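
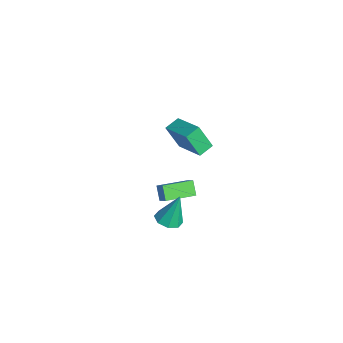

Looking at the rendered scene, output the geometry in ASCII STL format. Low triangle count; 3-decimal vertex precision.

solid 
facet normal -0.664 -0.011 0.748
outer loop
vertex -1.838 -3.238 -2.413
vertex -2.175 -1.378 -2.686
vertex -2.463 -3.433 -2.971
endloop
endfacet
facet normal 0.176 -0.974 0.143
outer loop
vertex -1.785 -3.422 -3.734
vertex -1.838 -3.238 -2.413
vertex -2.463 -3.433 -2.971
endloop
endfacet
facet normal -0.665 -0.010 0.747
outer loop
vertex -2.463 -3.433 -2.971
vertex -2.175 -1.378 -2.686
vertex -2.8 -1.573 -3.245
endloop
endfacet
facet normal -0.726 -0.227 -0.649
outer loop
vertex -2.8 -1.573 -3.245
vertex -1.785 -3.422 -3.734
vertex -2.463 -3.433 -2.971
endloop
endfacet
facet normal 0.726 0.227 0.649
outer loop
vertex -1.838 -3.238 -2.413
vertex -1.497 -1.367 -3.449
vertex -2.175 -1.378 -2.686
endloop
endfacet
facet normal 0.176 -0.974 0.143
outer loop
vertex -1.16 -3.227 -3.175
vertex -1.838 -3.238 -2.413
vertex -1.785 -3.422 -3.734
endloop
endfacet
facet normal 0.726 0.227 0.649
outer loop
vertex -1.16 -3.227 -3.175
vertex -1.497 -1.367 -3.449
vertex -1.838 -3.238 -2.413
endloop
endfacet
facet normal -0.176 0.974 -0.143
outer loop
vertex -2.175 -1.378 -2.686
vertex -1.497 -1.367 -3.449
vertex -2.8 -1.573 -3.245
endloop
endfacet
facet normal -0.726 -0.227 -0.649
outer loop
vertex -2.122 -1.562 -4.007
vertex -1.785 -3.422 -3.734
vertex -2.8 -1.573 -3.245
endloop
endfacet
facet normal -0.176 0.974 -0.143
outer loop
vertex -2.8 -1.573 -3.245
vertex -1.497 -1.367 -3.449
vertex -2.122 -1.562 -4.007
endloop
endfacet
facet normal 0.665 0.011 -0.747
outer loop
vertex -2.122 -1.562 -4.007
vertex -1.16 -3.227 -3.175
vertex -1.785 -3.422 -3.734
endloop
endfacet
facet normal 0.664 0.010 -0.748
outer loop
vertex -1.497 -1.367 -3.449
vertex -1.16 -3.227 -3.175
vertex -2.122 -1.562 -4.007
endloop
endfacet
facet normal -0.011 -0.315 -0.949
outer loop
vertex 1.971 -3.28 -2.534
vertex 1.24 -3.65 -2.403
vertex 1.48 -2.896 -2.656
endloop
endfacet
facet normal 0.597 0.796 0.102
outer loop
vertex 1.971 -3.28 -2.534
vertex 1.48 -2.896 -2.656
vertex 1.26 -3.01 -0.477
endloop
endfacet
facet normal -0.010 -0.315 -0.949
outer loop
vertex 1.48 -2.896 -2.656
vertex 1.24 -3.65 -2.403
vertex 0.848 -2.954 -2.63
endloop
endfacet
facet normal -0.090 0.995 0.043
outer loop
vertex 1.48 -2.896 -2.656
vertex 0.848 -2.954 -2.63
vertex 1.26 -3.01 -0.477
endloop
endfacet
facet normal -0.010 -0.315 -0.949
outer loop
vertex 0.848 -2.954 -2.63
vertex 1.24 -3.65 -2.403
vertex 0.445 -3.419 -2.471
endloop
endfacet
facet normal -0.720 0.677 0.155
outer loop
vertex 0.848 -2.954 -2.63
vertex 0.445 -3.419 -2.471
vertex 1.26 -3.01 -0.477
endloop
endfacet
facet normal -0.010 -0.314 -0.949
outer loop
vertex 0.445 -3.419 -2.471
vertex 1.24 -3.65 -2.403
vertex 0.508 -4.019 -2.273
endloop
endfacet
facet normal -0.927 0.026 0.374
outer loop
vertex 0.445 -3.419 -2.471
vertex 0.508 -4.019 -2.273
vertex 1.26 -3.01 -0.477
endloop
endfacet
facet normal -0.010 -0.314 -0.949
outer loop
vertex 0.508 -4.019 -2.273
vertex 1.24 -3.65 -2.403
vertex 1.0 -4.403 -2.151
endloop
endfacet
facet normal -0.589 -0.574 0.569
outer loop
vertex 0.508 -4.019 -2.273
vertex 1.0 -4.403 -2.151
vertex 1.26 -3.01 -0.477
endloop
endfacet
facet normal -0.010 -0.314 -0.949
outer loop
vertex 1.0 -4.403 -2.151
vertex 1.24 -3.65 -2.403
vertex 1.632 -4.345 -2.177
endloop
endfacet
facet normal 0.097 -0.772 0.628
outer loop
vertex 1.0 -4.403 -2.151
vertex 1.632 -4.345 -2.177
vertex 1.26 -3.01 -0.477
endloop
endfacet
facet normal -0.010 -0.314 -0.949
outer loop
vertex 1.632 -4.345 -2.177
vertex 1.24 -3.65 -2.403
vertex 2.034 -3.88 -2.335
endloop
endfacet
facet normal 0.727 -0.454 0.515
outer loop
vertex 1.632 -4.345 -2.177
vertex 2.034 -3.88 -2.335
vertex 1.26 -3.01 -0.477
endloop
endfacet
facet normal -0.010 -0.316 -0.949
outer loop
vertex 2.034 -3.88 -2.335
vertex 1.24 -3.65 -2.403
vertex 1.971 -3.28 -2.534
endloop
endfacet
facet normal 0.934 0.197 0.297
outer loop
vertex 2.034 -3.88 -2.335
vertex 1.971 -3.28 -2.534
vertex 1.26 -3.01 -0.477
endloop
endfacet
facet normal -0.880 -0.335 -0.336
outer loop
vertex -0.357 -3.411 4.207
vertex -0.773 -2.607 4.495
vertex -0.052 -2.721 2.718
endloop
endfacet
facet normal 0.438 -0.847 -0.303
outer loop
vertex 1.753 -2.033 3.405
vertex -0.357 -3.411 4.207
vertex -0.052 -2.721 2.718
endloop
endfacet
facet normal -0.880 -0.336 -0.336
outer loop
vertex -0.052 -2.721 2.718
vertex -0.773 -2.607 4.495
vertex -0.468 -1.917 3.005
endloop
endfacet
facet normal 0.182 0.413 -0.892
outer loop
vertex -0.468 -1.917 3.005
vertex 1.753 -2.033 3.405
vertex -0.052 -2.721 2.718
endloop
endfacet
facet normal -0.182 -0.414 0.892
outer loop
vertex -0.357 -3.411 4.207
vertex 1.032 -1.919 5.182
vertex -0.773 -2.607 4.495
endloop
endfacet
facet normal 0.438 -0.847 -0.302
outer loop
vertex 1.448 -2.723 4.895
vertex -0.357 -3.411 4.207
vertex 1.753 -2.033 3.405
endloop
endfacet
facet normal -0.183 -0.413 0.892
outer loop
vertex 1.448 -2.723 4.895
vertex 1.032 -1.919 5.182
vertex -0.357 -3.411 4.207
endloop
endfacet
facet normal -0.438 0.847 0.302
outer loop
vertex -0.773 -2.607 4.495
vertex 1.032 -1.919 5.182
vertex -0.468 -1.917 3.005
endloop
endfacet
facet normal 0.182 0.414 -0.892
outer loop
vertex 1.337 -1.229 3.693
vertex 1.753 -2.033 3.405
vertex -0.468 -1.917 3.005
endloop
endfacet
facet normal -0.438 0.847 0.303
outer loop
vertex -0.468 -1.917 3.005
vertex 1.032 -1.919 5.182
vertex 1.337 -1.229 3.693
endloop
endfacet
facet normal 0.880 0.335 0.335
outer loop
vertex 1.337 -1.229 3.693
vertex 1.448 -2.723 4.895
vertex 1.753 -2.033 3.405
endloop
endfacet
facet normal 0.880 0.336 0.336
outer loop
vertex 1.032 -1.919 5.182
vertex 1.448 -2.723 4.895
vertex 1.337 -1.229 3.693
endloop
endfacet

endsolid


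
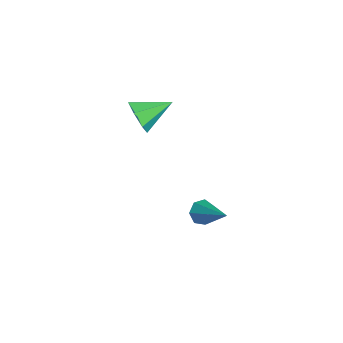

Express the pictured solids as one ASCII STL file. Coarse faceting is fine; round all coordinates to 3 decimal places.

solid 
facet normal -0.772 -0.354 -0.527
outer loop
vertex -0.226 2.826 -5.092
vertex -0.609 2.774 -4.496
vertex -0.557 3.324 -4.942
endloop
endfacet
facet normal 0.553 0.555 -0.622
outer loop
vertex -0.226 2.826 -5.092
vertex -0.557 3.324 -4.942
vertex 0.989 3.506 -3.404
endloop
endfacet
facet normal -0.772 -0.355 -0.527
outer loop
vertex -0.557 3.324 -4.942
vertex -0.609 2.774 -4.496
vertex -0.927 3.408 -4.457
endloop
endfacet
facet normal 0.031 0.989 -0.148
outer loop
vertex -0.557 3.324 -4.942
vertex -0.927 3.408 -4.457
vertex 0.989 3.506 -3.404
endloop
endfacet
facet normal -0.772 -0.355 -0.527
outer loop
vertex -0.927 3.408 -4.457
vertex -0.609 2.774 -4.496
vertex -1.058 3.015 -4.001
endloop
endfacet
facet normal -0.344 0.758 0.555
outer loop
vertex -0.927 3.408 -4.457
vertex -1.058 3.015 -4.001
vertex 0.989 3.506 -3.404
endloop
endfacet
facet normal -0.772 -0.354 -0.528
outer loop
vertex -1.058 3.015 -4.001
vertex -0.609 2.774 -4.496
vertex -0.851 2.44 -3.918
endloop
endfacet
facet normal -0.287 0.035 0.957
outer loop
vertex -1.058 3.015 -4.001
vertex -0.851 2.44 -3.918
vertex 0.989 3.506 -3.404
endloop
endfacet
facet normal -0.773 -0.353 -0.528
outer loop
vertex -0.851 2.44 -3.918
vertex -0.609 2.774 -4.496
vertex -0.463 2.117 -4.27
endloop
endfacet
facet normal 0.157 -0.635 0.756
outer loop
vertex -0.851 2.44 -3.918
vertex -0.463 2.117 -4.27
vertex 0.989 3.506 -3.404
endloop
endfacet
facet normal -0.773 -0.353 -0.528
outer loop
vertex -0.463 2.117 -4.27
vertex -0.609 2.774 -4.496
vertex -0.184 2.288 -4.793
endloop
endfacet
facet normal 0.654 -0.749 0.104
outer loop
vertex -0.463 2.117 -4.27
vertex -0.184 2.288 -4.793
vertex 0.989 3.506 -3.404
endloop
endfacet
facet normal -0.773 -0.353 -0.527
outer loop
vertex -0.184 2.288 -4.793
vertex -0.609 2.774 -4.496
vertex -0.226 2.826 -5.092
endloop
endfacet
facet normal 0.832 -0.219 -0.510
outer loop
vertex -0.184 2.288 -4.793
vertex -0.226 2.826 -5.092
vertex 0.989 3.506 -3.404
endloop
endfacet
facet normal 0.032 -0.927 -0.375
outer loop
vertex -1.732 -0.139 2.458
vertex -2.261 0.15 1.698
vertex -1.296 0.144 1.796
endloop
endfacet
facet normal 0.752 0.259 0.606
outer loop
vertex -1.732 -0.139 2.458
vertex -1.296 0.144 1.796
vertex -2.319 1.79 2.362
endloop
endfacet
facet normal 0.032 -0.926 -0.375
outer loop
vertex -1.296 0.144 1.796
vertex -2.261 0.15 1.698
vertex -1.587 0.432 1.06
endloop
endfacet
facet normal 0.827 0.552 -0.111
outer loop
vertex -1.296 0.144 1.796
vertex -1.587 0.432 1.06
vertex -2.319 1.79 2.362
endloop
endfacet
facet normal 0.033 -0.926 -0.375
outer loop
vertex -1.587 0.432 1.06
vertex -2.261 0.15 1.698
vertex -2.386 0.507 0.805
endloop
endfacet
facet normal 0.267 0.738 -0.620
outer loop
vertex -1.587 0.432 1.06
vertex -2.386 0.507 0.805
vertex -2.319 1.79 2.362
endloop
endfacet
facet normal 0.032 -0.927 -0.375
outer loop
vertex -2.386 0.507 0.805
vertex -2.261 0.15 1.698
vertex -3.09 0.314 1.222
endloop
endfacet
facet normal -0.503 0.677 -0.536
outer loop
vertex -2.386 0.507 0.805
vertex -3.09 0.314 1.222
vertex -2.319 1.79 2.362
endloop
endfacet
facet normal 0.032 -0.926 -0.375
outer loop
vertex -3.09 0.314 1.222
vertex -2.261 0.15 1.698
vertex -3.171 -0.003 1.998
endloop
endfacet
facet normal -0.906 0.415 0.075
outer loop
vertex -3.09 0.314 1.222
vertex -3.171 -0.003 1.998
vertex -2.319 1.79 2.362
endloop
endfacet
facet normal 0.032 -0.926 -0.375
outer loop
vertex -3.171 -0.003 1.998
vertex -2.261 0.15 1.698
vertex -2.566 -0.205 2.548
endloop
endfacet
facet normal -0.637 0.149 0.756
outer loop
vertex -3.171 -0.003 1.998
vertex -2.566 -0.205 2.548
vertex -2.319 1.79 2.362
endloop
endfacet
facet normal 0.033 -0.926 -0.375
outer loop
vertex -2.566 -0.205 2.548
vertex -2.261 0.15 1.698
vertex -1.732 -0.139 2.458
endloop
endfacet
facet normal 0.101 0.080 0.992
outer loop
vertex -2.566 -0.205 2.548
vertex -1.732 -0.139 2.458
vertex -2.319 1.79 2.362
endloop
endfacet

endsolid


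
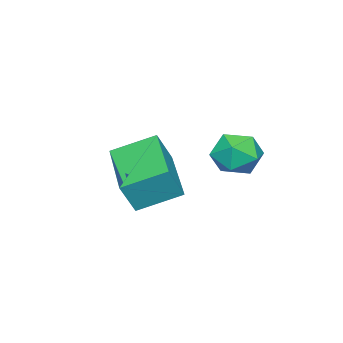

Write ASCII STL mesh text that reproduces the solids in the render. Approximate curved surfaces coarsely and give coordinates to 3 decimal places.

solid 
facet normal -0.511 0.757 0.407
outer loop
vertex 2.144 1.861 -1.104
vertex 3.757 3.203 -1.574
vertex 1.712 2.06 -2.018
endloop
endfacet
facet normal -0.750 -0.624 0.219
outer loop
vertex 2.403 1.037 -2.566
vertex 2.144 1.861 -1.104
vertex 1.712 2.06 -2.018
endloop
endfacet
facet normal -0.511 0.758 0.405
outer loop
vertex 1.712 2.06 -2.018
vertex 3.757 3.203 -1.574
vertex 3.326 3.401 -2.488
endloop
endfacet
facet normal -0.419 0.193 -0.888
outer loop
vertex 3.326 3.401 -2.488
vertex 2.403 1.037 -2.566
vertex 1.712 2.06 -2.018
endloop
endfacet
facet normal 0.419 -0.193 0.887
outer loop
vertex 2.144 1.861 -1.104
vertex 4.448 2.18 -2.122
vertex 3.757 3.203 -1.574
endloop
endfacet
facet normal -0.750 -0.624 0.219
outer loop
vertex 2.834 0.839 -1.652
vertex 2.144 1.861 -1.104
vertex 2.403 1.037 -2.566
endloop
endfacet
facet normal 0.419 -0.193 0.887
outer loop
vertex 2.834 0.839 -1.652
vertex 4.448 2.18 -2.122
vertex 2.144 1.861 -1.104
endloop
endfacet
facet normal 0.750 0.624 -0.219
outer loop
vertex 3.757 3.203 -1.574
vertex 4.448 2.18 -2.122
vertex 3.326 3.401 -2.488
endloop
endfacet
facet normal -0.419 0.193 -0.887
outer loop
vertex 4.016 2.379 -3.036
vertex 2.403 1.037 -2.566
vertex 3.326 3.401 -2.488
endloop
endfacet
facet normal 0.750 0.624 -0.219
outer loop
vertex 3.326 3.401 -2.488
vertex 4.448 2.18 -2.122
vertex 4.016 2.379 -3.036
endloop
endfacet
facet normal 0.512 -0.757 -0.405
outer loop
vertex 4.016 2.379 -3.036
vertex 2.834 0.839 -1.652
vertex 2.403 1.037 -2.566
endloop
endfacet
facet normal 0.511 -0.757 -0.406
outer loop
vertex 4.448 2.18 -2.122
vertex 2.834 0.839 -1.652
vertex 4.016 2.379 -3.036
endloop
endfacet
facet normal 0.236 0.087 0.968
outer loop
vertex 0.587 3.856 -1.285
vertex 0.808 3.088 -1.27
vertex 1.342 3.655 -1.451
endloop
endfacet
facet normal 0.326 0.708 0.626
outer loop
vertex 0.587 3.856 -1.285
vertex 1.342 3.655 -1.451
vertex 0.972 4.212 -1.888
endloop
endfacet
facet normal -0.299 0.893 0.336
outer loop
vertex 0.587 3.856 -1.285
vertex 0.972 4.212 -1.888
vertex 0.21 3.99 -1.977
endloop
endfacet
facet normal -0.776 0.388 0.498
outer loop
vertex 0.587 3.856 -1.285
vertex 0.21 3.99 -1.977
vertex 0.108 3.296 -1.595
endloop
endfacet
facet normal -0.445 -0.111 0.888
outer loop
vertex 0.587 3.856 -1.285
vertex 0.108 3.296 -1.595
vertex 0.808 3.088 -1.27
endloop
endfacet
facet normal 0.792 0.602 0.097
outer loop
vertex 0.972 4.212 -1.888
vertex 1.342 3.655 -1.451
vertex 1.432 3.664 -2.245
endloop
endfacet
facet normal 0.646 -0.402 0.649
outer loop
vertex 1.342 3.655 -1.451
vertex 0.808 3.088 -1.27
vertex 1.33 2.97 -1.863
endloop
endfacet
facet normal -0.456 -0.722 0.520
outer loop
vertex 0.808 3.088 -1.27
vertex 0.108 3.296 -1.595
vertex 0.568 2.748 -1.952
endloop
endfacet
facet normal -0.990 0.084 -0.111
outer loop
vertex 0.108 3.296 -1.595
vertex 0.21 3.99 -1.977
vertex 0.198 3.305 -2.389
endloop
endfacet
facet normal -0.219 0.902 -0.372
outer loop
vertex 0.21 3.99 -1.977
vertex 0.972 4.212 -1.888
vertex 0.732 3.872 -2.57
endloop
endfacet
facet normal 0.776 -0.388 -0.498
outer loop
vertex 0.953 3.104 -2.555
vertex 1.432 3.664 -2.245
vertex 1.33 2.97 -1.863
endloop
endfacet
facet normal 0.299 -0.893 -0.336
outer loop
vertex 0.953 3.104 -2.555
vertex 1.33 2.97 -1.863
vertex 0.568 2.748 -1.952
endloop
endfacet
facet normal -0.326 -0.708 -0.626
outer loop
vertex 0.953 3.104 -2.555
vertex 0.568 2.748 -1.952
vertex 0.198 3.305 -2.389
endloop
endfacet
facet normal -0.236 -0.087 -0.968
outer loop
vertex 0.953 3.104 -2.555
vertex 0.198 3.305 -2.389
vertex 0.732 3.872 -2.57
endloop
endfacet
facet normal 0.445 0.111 -0.888
outer loop
vertex 0.953 3.104 -2.555
vertex 0.732 3.872 -2.57
vertex 1.432 3.664 -2.245
endloop
endfacet
facet normal 0.990 -0.084 0.111
outer loop
vertex 1.33 2.97 -1.863
vertex 1.432 3.664 -2.245
vertex 1.342 3.655 -1.451
endloop
endfacet
facet normal 0.219 -0.902 0.372
outer loop
vertex 0.568 2.748 -1.952
vertex 1.33 2.97 -1.863
vertex 0.808 3.088 -1.27
endloop
endfacet
facet normal -0.792 -0.602 -0.097
outer loop
vertex 0.198 3.305 -2.389
vertex 0.568 2.748 -1.952
vertex 0.108 3.296 -1.595
endloop
endfacet
facet normal -0.646 0.402 -0.649
outer loop
vertex 0.732 3.872 -2.57
vertex 0.198 3.305 -2.389
vertex 0.21 3.99 -1.977
endloop
endfacet
facet normal 0.456 0.722 -0.520
outer loop
vertex 1.432 3.664 -2.245
vertex 0.732 3.872 -2.57
vertex 0.972 4.212 -1.888
endloop
endfacet

endsolid


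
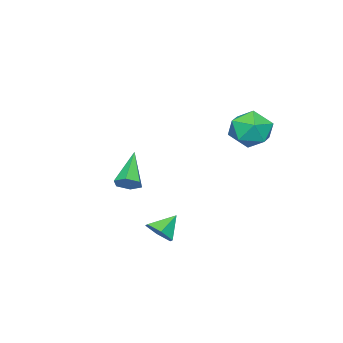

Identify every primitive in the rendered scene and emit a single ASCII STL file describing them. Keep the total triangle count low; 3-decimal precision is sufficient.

solid 
facet normal 0.690 0.346 -0.636
outer loop
vertex 1.826 -1.32 -0.56
vertex 1.374 -0.877 -0.809
vertex 1.769 -0.701 -0.285
endloop
endfacet
facet normal 0.507 -0.311 0.804
outer loop
vertex 1.826 -1.32 -0.56
vertex 1.769 -0.701 -0.285
vertex -0.074 -1.603 0.529
endloop
endfacet
facet normal 0.690 0.346 -0.636
outer loop
vertex 1.769 -0.701 -0.285
vertex 1.374 -0.877 -0.809
vertex 1.317 -0.258 -0.534
endloop
endfacet
facet normal 0.092 0.557 0.825
outer loop
vertex 1.769 -0.701 -0.285
vertex 1.317 -0.258 -0.534
vertex -0.074 -1.603 0.529
endloop
endfacet
facet normal 0.689 0.346 -0.636
outer loop
vertex 1.317 -0.258 -0.534
vertex 1.374 -0.877 -0.809
vertex 0.922 -0.435 -1.058
endloop
endfacet
facet normal -0.602 0.775 0.192
outer loop
vertex 1.317 -0.258 -0.534
vertex 0.922 -0.435 -1.058
vertex -0.074 -1.603 0.529
endloop
endfacet
facet normal 0.689 0.345 -0.637
outer loop
vertex 0.922 -0.435 -1.058
vertex 1.374 -0.877 -0.809
vertex 0.978 -1.054 -1.333
endloop
endfacet
facet normal -0.879 0.125 -0.460
outer loop
vertex 0.922 -0.435 -1.058
vertex 0.978 -1.054 -1.333
vertex -0.074 -1.603 0.529
endloop
endfacet
facet normal 0.689 0.345 -0.637
outer loop
vertex 0.978 -1.054 -1.333
vertex 1.374 -0.877 -0.809
vertex 1.43 -1.497 -1.084
endloop
endfacet
facet normal -0.464 -0.744 -0.481
outer loop
vertex 0.978 -1.054 -1.333
vertex 1.43 -1.497 -1.084
vertex -0.074 -1.603 0.529
endloop
endfacet
facet normal 0.689 0.345 -0.637
outer loop
vertex 1.43 -1.497 -1.084
vertex 1.374 -0.877 -0.809
vertex 1.826 -1.32 -0.56
endloop
endfacet
facet normal 0.230 -0.961 0.151
outer loop
vertex 1.43 -1.497 -1.084
vertex 1.826 -1.32 -0.56
vertex -0.074 -1.603 0.529
endloop
endfacet
facet normal 0.735 -0.226 -0.639
outer loop
vertex 4.602 2.632 -1.113
vertex 4.168 2.912 -1.711
vertex 4.657 3.393 -1.319
endloop
endfacet
facet normal 0.230 0.239 0.943
outer loop
vertex 4.602 2.632 -1.113
vertex 4.657 3.393 -1.319
vertex 3.272 3.188 -0.929
endloop
endfacet
facet normal 0.735 -0.225 -0.640
outer loop
vertex 4.657 3.393 -1.319
vertex 4.168 2.912 -1.711
vertex 4.223 3.673 -1.916
endloop
endfacet
facet normal -0.012 0.902 0.432
outer loop
vertex 4.657 3.393 -1.319
vertex 4.223 3.673 -1.916
vertex 3.272 3.188 -0.929
endloop
endfacet
facet normal 0.734 -0.226 -0.641
outer loop
vertex 4.223 3.673 -1.916
vertex 4.168 2.912 -1.711
vertex 3.733 3.193 -2.308
endloop
endfacet
facet normal -0.601 0.775 -0.198
outer loop
vertex 4.223 3.673 -1.916
vertex 3.733 3.193 -2.308
vertex 3.272 3.188 -0.929
endloop
endfacet
facet normal 0.734 -0.226 -0.641
outer loop
vertex 3.733 3.193 -2.308
vertex 4.168 2.912 -1.711
vertex 3.678 2.432 -2.103
endloop
endfacet
facet normal -0.948 -0.017 -0.317
outer loop
vertex 3.733 3.193 -2.308
vertex 3.678 2.432 -2.103
vertex 3.272 3.188 -0.929
endloop
endfacet
facet normal 0.734 -0.226 -0.640
outer loop
vertex 3.678 2.432 -2.103
vertex 4.168 2.912 -1.711
vertex 4.113 2.151 -1.505
endloop
endfacet
facet normal -0.706 -0.681 0.194
outer loop
vertex 3.678 2.432 -2.103
vertex 4.113 2.151 -1.505
vertex 3.272 3.188 -0.929
endloop
endfacet
facet normal 0.735 -0.226 -0.639
outer loop
vertex 4.113 2.151 -1.505
vertex 4.168 2.912 -1.711
vertex 4.602 2.632 -1.113
endloop
endfacet
facet normal -0.117 -0.553 0.825
outer loop
vertex 4.113 2.151 -1.505
vertex 4.602 2.632 -1.113
vertex 3.272 3.188 -0.929
endloop
endfacet
facet normal -0.597 -0.383 0.705
outer loop
vertex -2.732 3.578 3.003
vertex -2.01 2.699 3.137
vertex -1.878 3.649 3.764
endloop
endfacet
facet normal -0.643 0.329 0.691
outer loop
vertex -2.732 3.578 3.003
vertex -1.878 3.649 3.764
vertex -2.131 4.549 3.1
endloop
endfacet
facet normal -0.851 0.523 0.036
outer loop
vertex -2.732 3.578 3.003
vertex -2.131 4.549 3.1
vertex -2.418 4.154 2.063
endloop
endfacet
facet normal -0.933 -0.068 -0.353
outer loop
vertex -2.732 3.578 3.003
vertex -2.418 4.154 2.063
vertex -2.344 3.011 2.086
endloop
endfacet
facet normal -0.776 -0.628 0.060
outer loop
vertex -2.732 3.578 3.003
vertex -2.344 3.011 2.086
vertex -2.01 2.699 3.137
endloop
endfacet
facet normal 0.010 0.595 0.803
outer loop
vertex -2.131 4.549 3.1
vertex -1.878 3.649 3.764
vertex -1.036 4.269 3.294
endloop
endfacet
facet normal 0.085 -0.557 0.826
outer loop
vertex -1.878 3.649 3.764
vertex -2.01 2.699 3.137
vertex -0.962 3.126 3.317
endloop
endfacet
facet normal -0.205 -0.954 -0.218
outer loop
vertex -2.01 2.699 3.137
vertex -2.344 3.011 2.086
vertex -1.249 2.731 2.28
endloop
endfacet
facet normal -0.460 -0.048 -0.887
outer loop
vertex -2.344 3.011 2.086
vertex -2.418 4.154 2.063
vertex -1.502 3.631 1.616
endloop
endfacet
facet normal -0.327 0.910 -0.256
outer loop
vertex -2.418 4.154 2.063
vertex -2.131 4.549 3.1
vertex -1.37 4.581 2.243
endloop
endfacet
facet normal 0.933 0.068 0.353
outer loop
vertex -0.648 3.702 2.377
vertex -1.036 4.269 3.294
vertex -0.962 3.126 3.317
endloop
endfacet
facet normal 0.851 -0.523 -0.036
outer loop
vertex -0.648 3.702 2.377
vertex -0.962 3.126 3.317
vertex -1.249 2.731 2.28
endloop
endfacet
facet normal 0.643 -0.329 -0.691
outer loop
vertex -0.648 3.702 2.377
vertex -1.249 2.731 2.28
vertex -1.502 3.631 1.616
endloop
endfacet
facet normal 0.597 0.383 -0.705
outer loop
vertex -0.648 3.702 2.377
vertex -1.502 3.631 1.616
vertex -1.37 4.581 2.243
endloop
endfacet
facet normal 0.776 0.628 -0.060
outer loop
vertex -0.648 3.702 2.377
vertex -1.37 4.581 2.243
vertex -1.036 4.269 3.294
endloop
endfacet
facet normal 0.460 0.048 0.887
outer loop
vertex -0.962 3.126 3.317
vertex -1.036 4.269 3.294
vertex -1.878 3.649 3.764
endloop
endfacet
facet normal 0.327 -0.910 0.256
outer loop
vertex -1.249 2.731 2.28
vertex -0.962 3.126 3.317
vertex -2.01 2.699 3.137
endloop
endfacet
facet normal -0.010 -0.595 -0.803
outer loop
vertex -1.502 3.631 1.616
vertex -1.249 2.731 2.28
vertex -2.344 3.011 2.086
endloop
endfacet
facet normal -0.085 0.557 -0.826
outer loop
vertex -1.37 4.581 2.243
vertex -1.502 3.631 1.616
vertex -2.418 4.154 2.063
endloop
endfacet
facet normal 0.205 0.954 0.218
outer loop
vertex -1.036 4.269 3.294
vertex -1.37 4.581 2.243
vertex -2.131 4.549 3.1
endloop
endfacet

endsolid


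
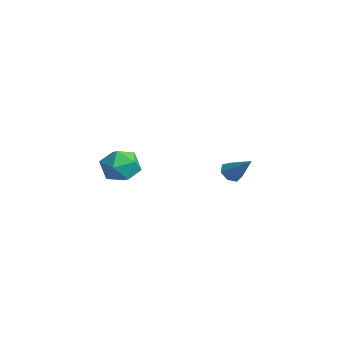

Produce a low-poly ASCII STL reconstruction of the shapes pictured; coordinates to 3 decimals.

solid 
facet normal -0.678 -0.281 -0.680
outer loop
vertex -1.379 3.103 0.919
vertex -1.85 3.008 1.428
vertex -1.718 3.587 1.057
endloop
endfacet
facet normal 0.670 0.596 -0.442
outer loop
vertex -1.379 3.103 0.919
vertex -1.718 3.587 1.057
vertex -0.59 3.532 2.692
endloop
endfacet
facet normal -0.677 -0.281 -0.680
outer loop
vertex -1.718 3.587 1.057
vertex -1.85 3.008 1.428
vertex -2.157 3.636 1.474
endloop
endfacet
facet normal 0.086 0.996 -0.026
outer loop
vertex -1.718 3.587 1.057
vertex -2.157 3.636 1.474
vertex -0.59 3.532 2.692
endloop
endfacet
facet normal -0.678 -0.281 -0.680
outer loop
vertex -2.157 3.636 1.474
vertex -1.85 3.008 1.428
vertex -2.365 3.212 1.857
endloop
endfacet
facet normal -0.399 0.715 0.574
outer loop
vertex -2.157 3.636 1.474
vertex -2.365 3.212 1.857
vertex -0.59 3.532 2.692
endloop
endfacet
facet normal -0.678 -0.281 -0.680
outer loop
vertex -2.365 3.212 1.857
vertex -1.85 3.008 1.428
vertex -2.185 2.635 1.916
endloop
endfacet
facet normal -0.420 -0.038 0.907
outer loop
vertex -2.365 3.212 1.857
vertex -2.185 2.635 1.916
vertex -0.59 3.532 2.692
endloop
endfacet
facet normal -0.677 -0.281 -0.680
outer loop
vertex -2.185 2.635 1.916
vertex -1.85 3.008 1.428
vertex -1.753 2.339 1.608
endloop
endfacet
facet normal 0.039 -0.693 0.720
outer loop
vertex -2.185 2.635 1.916
vertex -1.753 2.339 1.608
vertex -0.59 3.532 2.692
endloop
endfacet
facet normal -0.678 -0.281 -0.680
outer loop
vertex -1.753 2.339 1.608
vertex -1.85 3.008 1.428
vertex -1.394 2.547 1.164
endloop
endfacet
facet normal 0.633 -0.759 0.156
outer loop
vertex -1.753 2.339 1.608
vertex -1.394 2.547 1.164
vertex -0.59 3.532 2.692
endloop
endfacet
facet normal -0.678 -0.281 -0.680
outer loop
vertex -1.394 2.547 1.164
vertex -1.85 3.008 1.428
vertex -1.379 3.103 0.919
endloop
endfacet
facet normal 0.914 -0.184 -0.362
outer loop
vertex -1.394 2.547 1.164
vertex -1.379 3.103 0.919
vertex -0.59 3.532 2.692
endloop
endfacet
facet normal -0.731 0.600 0.327
outer loop
vertex -1.146 -3.207 3.629
vertex -1.352 -3.935 4.504
vertex -0.589 -3.076 4.634
endloop
endfacet
facet normal -0.222 0.975 -0.004
outer loop
vertex -1.146 -3.207 3.629
vertex -0.589 -3.076 4.634
vertex -0.018 -2.95 3.636
endloop
endfacet
facet normal -0.161 0.725 -0.670
outer loop
vertex -1.146 -3.207 3.629
vertex -0.018 -2.95 3.636
vertex -0.429 -3.732 2.889
endloop
endfacet
facet normal -0.632 0.195 -0.750
outer loop
vertex -1.146 -3.207 3.629
vertex -0.429 -3.732 2.889
vertex -1.253 -4.341 3.425
endloop
endfacet
facet normal -0.984 0.117 -0.134
outer loop
vertex -1.146 -3.207 3.629
vertex -1.253 -4.341 3.425
vertex -1.352 -3.935 4.504
endloop
endfacet
facet normal 0.395 0.856 0.334
outer loop
vertex -0.018 -2.95 3.636
vertex -0.589 -3.076 4.634
vertex 0.473 -3.519 4.515
endloop
endfacet
facet normal -0.427 0.248 0.869
outer loop
vertex -0.589 -3.076 4.634
vertex -1.352 -3.935 4.504
vertex -0.351 -4.128 5.051
endloop
endfacet
facet normal -0.838 -0.532 0.123
outer loop
vertex -1.352 -3.935 4.504
vertex -1.253 -4.341 3.425
vertex -0.762 -4.91 4.304
endloop
endfacet
facet normal -0.268 -0.407 -0.873
outer loop
vertex -1.253 -4.341 3.425
vertex -0.429 -3.732 2.889
vertex -0.191 -4.784 3.306
endloop
endfacet
facet normal 0.493 0.451 -0.744
outer loop
vertex -0.429 -3.732 2.889
vertex -0.018 -2.95 3.636
vertex 0.572 -3.925 3.436
endloop
endfacet
facet normal 0.632 -0.195 0.750
outer loop
vertex 0.366 -4.653 4.311
vertex 0.473 -3.519 4.515
vertex -0.351 -4.128 5.051
endloop
endfacet
facet normal 0.161 -0.725 0.670
outer loop
vertex 0.366 -4.653 4.311
vertex -0.351 -4.128 5.051
vertex -0.762 -4.91 4.304
endloop
endfacet
facet normal 0.222 -0.975 0.004
outer loop
vertex 0.366 -4.653 4.311
vertex -0.762 -4.91 4.304
vertex -0.191 -4.784 3.306
endloop
endfacet
facet normal 0.731 -0.600 -0.327
outer loop
vertex 0.366 -4.653 4.311
vertex -0.191 -4.784 3.306
vertex 0.572 -3.925 3.436
endloop
endfacet
facet normal 0.984 -0.117 0.134
outer loop
vertex 0.366 -4.653 4.311
vertex 0.572 -3.925 3.436
vertex 0.473 -3.519 4.515
endloop
endfacet
facet normal 0.268 0.407 0.873
outer loop
vertex -0.351 -4.128 5.051
vertex 0.473 -3.519 4.515
vertex -0.589 -3.076 4.634
endloop
endfacet
facet normal -0.493 -0.451 0.744
outer loop
vertex -0.762 -4.91 4.304
vertex -0.351 -4.128 5.051
vertex -1.352 -3.935 4.504
endloop
endfacet
facet normal -0.395 -0.856 -0.334
outer loop
vertex -0.191 -4.784 3.306
vertex -0.762 -4.91 4.304
vertex -1.253 -4.341 3.425
endloop
endfacet
facet normal 0.427 -0.248 -0.869
outer loop
vertex 0.572 -3.925 3.436
vertex -0.191 -4.784 3.306
vertex -0.429 -3.732 2.889
endloop
endfacet
facet normal 0.838 0.532 -0.123
outer loop
vertex 0.473 -3.519 4.515
vertex 0.572 -3.925 3.436
vertex -0.018 -2.95 3.636
endloop
endfacet

endsolid


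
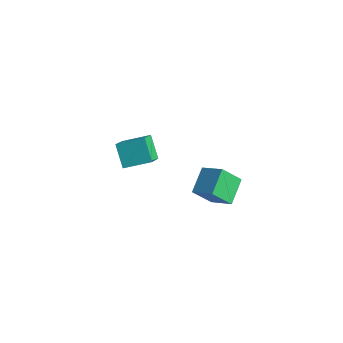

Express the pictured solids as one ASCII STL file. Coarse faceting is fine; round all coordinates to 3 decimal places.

solid 
facet normal -0.666 -0.669 -0.331
outer loop
vertex -3.22 1.985 -0.702
vertex -4.344 2.496 0.524
vertex -3.874 3.18 -1.8
endloop
endfacet
facet normal 0.646 -0.294 -0.705
outer loop
vertex -2.636 4.424 -1.184
vertex -3.22 1.985 -0.702
vertex -3.874 3.18 -1.8
endloop
endfacet
facet normal -0.665 -0.669 -0.331
outer loop
vertex -3.874 3.18 -1.8
vertex -4.344 2.496 0.524
vertex -4.998 3.691 -0.575
endloop
endfacet
facet normal -0.374 0.683 -0.628
outer loop
vertex -4.998 3.691 -0.575
vertex -2.636 4.424 -1.184
vertex -3.874 3.18 -1.8
endloop
endfacet
facet normal 0.374 -0.683 0.628
outer loop
vertex -3.22 1.985 -0.702
vertex -3.106 3.74 1.14
vertex -4.344 2.496 0.524
endloop
endfacet
facet normal 0.646 -0.294 -0.704
outer loop
vertex -1.982 3.229 -0.085
vertex -3.22 1.985 -0.702
vertex -2.636 4.424 -1.184
endloop
endfacet
facet normal 0.374 -0.683 0.628
outer loop
vertex -1.982 3.229 -0.085
vertex -3.106 3.74 1.14
vertex -3.22 1.985 -0.702
endloop
endfacet
facet normal -0.646 0.294 0.704
outer loop
vertex -4.344 2.496 0.524
vertex -3.106 3.74 1.14
vertex -4.998 3.691 -0.575
endloop
endfacet
facet normal -0.374 0.683 -0.627
outer loop
vertex -3.76 4.935 0.042
vertex -2.636 4.424 -1.184
vertex -4.998 3.691 -0.575
endloop
endfacet
facet normal -0.646 0.294 0.704
outer loop
vertex -4.998 3.691 -0.575
vertex -3.106 3.74 1.14
vertex -3.76 4.935 0.042
endloop
endfacet
facet normal 0.665 0.669 0.331
outer loop
vertex -3.76 4.935 0.042
vertex -1.982 3.229 -0.085
vertex -2.636 4.424 -1.184
endloop
endfacet
facet normal 0.665 0.669 0.332
outer loop
vertex -3.106 3.74 1.14
vertex -1.982 3.229 -0.085
vertex -3.76 4.935 0.042
endloop
endfacet
facet normal -0.382 -0.550 0.743
outer loop
vertex 3.682 3.267 3.535
vertex 2.237 3.126 2.688
vertex 4.286 1.788 2.75
endloop
endfacet
facet normal 0.860 0.084 0.504
outer loop
vertex 4.943 2.734 1.472
vertex 3.682 3.267 3.535
vertex 4.286 1.788 2.75
endloop
endfacet
facet normal -0.382 -0.550 0.743
outer loop
vertex 4.286 1.788 2.75
vertex 2.237 3.126 2.688
vertex 2.842 1.647 1.903
endloop
endfacet
facet normal 0.340 -0.831 -0.441
outer loop
vertex 2.842 1.647 1.903
vertex 4.943 2.734 1.472
vertex 4.286 1.788 2.75
endloop
endfacet
facet normal -0.339 0.831 0.441
outer loop
vertex 3.682 3.267 3.535
vertex 2.894 4.072 1.41
vertex 2.237 3.126 2.688
endloop
endfacet
facet normal 0.860 0.084 0.504
outer loop
vertex 4.338 4.213 2.257
vertex 3.682 3.267 3.535
vertex 4.943 2.734 1.472
endloop
endfacet
facet normal -0.340 0.831 0.441
outer loop
vertex 4.338 4.213 2.257
vertex 2.894 4.072 1.41
vertex 3.682 3.267 3.535
endloop
endfacet
facet normal -0.860 -0.084 -0.504
outer loop
vertex 2.237 3.126 2.688
vertex 2.894 4.072 1.41
vertex 2.842 1.647 1.903
endloop
endfacet
facet normal 0.339 -0.831 -0.441
outer loop
vertex 3.498 2.593 0.625
vertex 4.943 2.734 1.472
vertex 2.842 1.647 1.903
endloop
endfacet
facet normal -0.860 -0.084 -0.504
outer loop
vertex 2.842 1.647 1.903
vertex 2.894 4.072 1.41
vertex 3.498 2.593 0.625
endloop
endfacet
facet normal 0.382 0.550 -0.743
outer loop
vertex 3.498 2.593 0.625
vertex 4.338 4.213 2.257
vertex 4.943 2.734 1.472
endloop
endfacet
facet normal 0.382 0.550 -0.743
outer loop
vertex 2.894 4.072 1.41
vertex 4.338 4.213 2.257
vertex 3.498 2.593 0.625
endloop
endfacet

endsolid


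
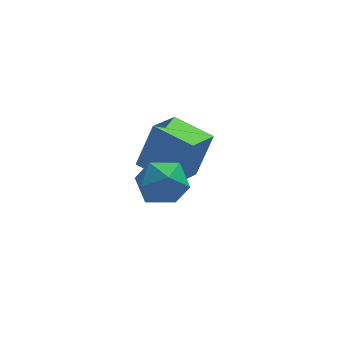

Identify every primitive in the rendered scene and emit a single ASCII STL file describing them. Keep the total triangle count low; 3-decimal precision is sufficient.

solid 
facet normal -0.700 0.696 0.161
outer loop
vertex 1.494 2.036 -0.507
vertex 2.322 2.968 -0.94
vertex 0.909 1.816 -2.098
endloop
endfacet
facet normal -0.627 -0.706 0.328
outer loop
vertex 1.958 0.772 -2.34
vertex 1.494 2.036 -0.507
vertex 0.909 1.816 -2.098
endloop
endfacet
facet normal -0.700 0.696 0.161
outer loop
vertex 0.909 1.816 -2.098
vertex 2.322 2.968 -0.94
vertex 1.737 2.748 -2.531
endloop
endfacet
facet normal -0.342 -0.128 -0.931
outer loop
vertex 1.737 2.748 -2.531
vertex 1.958 0.772 -2.34
vertex 0.909 1.816 -2.098
endloop
endfacet
facet normal 0.342 0.128 0.931
outer loop
vertex 1.494 2.036 -0.507
vertex 3.371 1.924 -1.182
vertex 2.322 2.968 -0.94
endloop
endfacet
facet normal -0.627 -0.706 0.328
outer loop
vertex 2.543 0.992 -0.749
vertex 1.494 2.036 -0.507
vertex 1.958 0.772 -2.34
endloop
endfacet
facet normal 0.342 0.128 0.931
outer loop
vertex 2.543 0.992 -0.749
vertex 3.371 1.924 -1.182
vertex 1.494 2.036 -0.507
endloop
endfacet
facet normal 0.627 0.706 -0.328
outer loop
vertex 2.322 2.968 -0.94
vertex 3.371 1.924 -1.182
vertex 1.737 2.748 -2.531
endloop
endfacet
facet normal -0.342 -0.128 -0.931
outer loop
vertex 2.786 1.704 -2.773
vertex 1.958 0.772 -2.34
vertex 1.737 2.748 -2.531
endloop
endfacet
facet normal 0.627 0.706 -0.328
outer loop
vertex 1.737 2.748 -2.531
vertex 3.371 1.924 -1.182
vertex 2.786 1.704 -2.773
endloop
endfacet
facet normal 0.700 -0.696 -0.161
outer loop
vertex 2.786 1.704 -2.773
vertex 2.543 0.992 -0.749
vertex 1.958 0.772 -2.34
endloop
endfacet
facet normal 0.700 -0.696 -0.161
outer loop
vertex 3.371 1.924 -1.182
vertex 2.543 0.992 -0.749
vertex 2.786 1.704 -2.773
endloop
endfacet
facet normal 0.117 0.660 0.742
outer loop
vertex 1.262 -0.397 -0.224
vertex 0.887 -0.981 0.355
vertex 1.781 -0.989 0.221
endloop
endfacet
facet normal 0.627 0.738 0.250
outer loop
vertex 1.262 -0.397 -0.224
vertex 1.781 -0.989 0.221
vertex 1.934 -0.822 -0.655
endloop
endfacet
facet normal 0.311 0.873 -0.376
outer loop
vertex 1.262 -0.397 -0.224
vertex 1.934 -0.822 -0.655
vertex 1.134 -0.712 -1.062
endloop
endfacet
facet normal -0.394 0.879 -0.270
outer loop
vertex 1.262 -0.397 -0.224
vertex 1.134 -0.712 -1.062
vertex 0.487 -0.81 -0.437
endloop
endfacet
facet normal -0.514 0.747 0.421
outer loop
vertex 1.262 -0.397 -0.224
vertex 0.487 -0.81 -0.437
vertex 0.887 -0.981 0.355
endloop
endfacet
facet normal 0.975 0.116 0.192
outer loop
vertex 1.934 -0.822 -0.655
vertex 1.781 -0.989 0.221
vertex 1.973 -1.67 -0.343
endloop
endfacet
facet normal 0.148 -0.009 0.989
outer loop
vertex 1.781 -0.989 0.221
vertex 0.887 -0.981 0.355
vertex 1.326 -1.768 0.282
endloop
endfacet
facet normal -0.873 0.133 0.469
outer loop
vertex 0.887 -0.981 0.355
vertex 0.487 -0.81 -0.437
vertex 0.526 -1.658 -0.125
endloop
endfacet
facet normal -0.679 0.346 -0.648
outer loop
vertex 0.487 -0.81 -0.437
vertex 1.134 -0.712 -1.062
vertex 0.679 -1.491 -1.001
endloop
endfacet
facet normal 0.463 0.335 -0.821
outer loop
vertex 1.134 -0.712 -1.062
vertex 1.934 -0.822 -0.655
vertex 1.573 -1.499 -1.135
endloop
endfacet
facet normal 0.394 -0.879 0.270
outer loop
vertex 1.198 -2.083 -0.556
vertex 1.973 -1.67 -0.343
vertex 1.326 -1.768 0.282
endloop
endfacet
facet normal -0.311 -0.873 0.376
outer loop
vertex 1.198 -2.083 -0.556
vertex 1.326 -1.768 0.282
vertex 0.526 -1.658 -0.125
endloop
endfacet
facet normal -0.627 -0.738 -0.250
outer loop
vertex 1.198 -2.083 -0.556
vertex 0.526 -1.658 -0.125
vertex 0.679 -1.491 -1.001
endloop
endfacet
facet normal -0.117 -0.660 -0.742
outer loop
vertex 1.198 -2.083 -0.556
vertex 0.679 -1.491 -1.001
vertex 1.573 -1.499 -1.135
endloop
endfacet
facet normal 0.514 -0.747 -0.421
outer loop
vertex 1.198 -2.083 -0.556
vertex 1.573 -1.499 -1.135
vertex 1.973 -1.67 -0.343
endloop
endfacet
facet normal 0.679 -0.346 0.648
outer loop
vertex 1.326 -1.768 0.282
vertex 1.973 -1.67 -0.343
vertex 1.781 -0.989 0.221
endloop
endfacet
facet normal -0.463 -0.335 0.821
outer loop
vertex 0.526 -1.658 -0.125
vertex 1.326 -1.768 0.282
vertex 0.887 -0.981 0.355
endloop
endfacet
facet normal -0.975 -0.116 -0.192
outer loop
vertex 0.679 -1.491 -1.001
vertex 0.526 -1.658 -0.125
vertex 0.487 -0.81 -0.437
endloop
endfacet
facet normal -0.148 0.009 -0.989
outer loop
vertex 1.573 -1.499 -1.135
vertex 0.679 -1.491 -1.001
vertex 1.134 -0.712 -1.062
endloop
endfacet
facet normal 0.873 -0.133 -0.469
outer loop
vertex 1.973 -1.67 -0.343
vertex 1.573 -1.499 -1.135
vertex 1.934 -0.822 -0.655
endloop
endfacet

endsolid


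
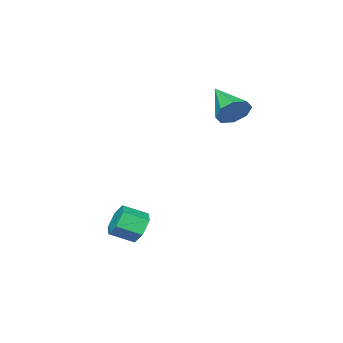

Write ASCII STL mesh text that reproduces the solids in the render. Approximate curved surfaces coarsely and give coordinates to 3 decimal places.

solid 
facet normal 0.270 0.849 -0.454
outer loop
vertex -2.84 -0.309 2.394
vertex -3.187 -0.623 1.601
vertex -3.518 -0.138 2.31
endloop
endfacet
facet normal -0.097 0.104 0.990
outer loop
vertex -2.84 -0.309 2.394
vertex -3.518 -0.138 2.31
vertex -3.733 -2.337 2.519
endloop
endfacet
facet normal 0.270 0.849 -0.454
outer loop
vertex -3.518 -0.138 2.31
vertex -3.187 -0.623 1.601
vertex -4.002 -0.251 1.811
endloop
endfacet
facet normal -0.726 0.135 0.674
outer loop
vertex -3.518 -0.138 2.31
vertex -4.002 -0.251 1.811
vertex -3.733 -2.337 2.519
endloop
endfacet
facet normal 0.271 0.849 -0.453
outer loop
vertex -4.002 -0.251 1.811
vertex -3.187 -0.623 1.601
vertex -4.008 -0.581 1.189
endloop
endfacet
facet normal -0.992 -0.106 0.066
outer loop
vertex -4.002 -0.251 1.811
vertex -4.008 -0.581 1.189
vertex -3.733 -2.337 2.519
endloop
endfacet
facet normal 0.271 0.849 -0.454
outer loop
vertex -4.008 -0.581 1.189
vertex -3.187 -0.623 1.601
vertex -3.534 -0.936 0.809
endloop
endfacet
facet normal -0.739 -0.477 -0.476
outer loop
vertex -4.008 -0.581 1.189
vertex -3.534 -0.936 0.809
vertex -3.733 -2.337 2.519
endloop
endfacet
facet normal 0.270 0.849 -0.454
outer loop
vertex -3.534 -0.936 0.809
vertex -3.187 -0.623 1.601
vertex -2.856 -1.107 0.893
endloop
endfacet
facet normal -0.113 -0.762 -0.638
outer loop
vertex -3.534 -0.936 0.809
vertex -2.856 -1.107 0.893
vertex -3.733 -2.337 2.519
endloop
endfacet
facet normal 0.270 0.849 -0.454
outer loop
vertex -2.856 -1.107 0.893
vertex -3.187 -0.623 1.601
vertex -2.372 -0.994 1.392
endloop
endfacet
facet normal 0.517 -0.793 -0.322
outer loop
vertex -2.856 -1.107 0.893
vertex -2.372 -0.994 1.392
vertex -3.733 -2.337 2.519
endloop
endfacet
facet normal 0.270 0.849 -0.454
outer loop
vertex -2.372 -0.994 1.392
vertex -3.187 -0.623 1.601
vertex -2.365 -0.664 2.014
endloop
endfacet
facet normal 0.782 -0.554 0.285
outer loop
vertex -2.372 -0.994 1.392
vertex -2.365 -0.664 2.014
vertex -3.733 -2.337 2.519
endloop
endfacet
facet normal 0.271 0.849 -0.454
outer loop
vertex -2.365 -0.664 2.014
vertex -3.187 -0.623 1.601
vertex -2.84 -0.309 2.394
endloop
endfacet
facet normal 0.528 -0.181 0.830
outer loop
vertex -2.365 -0.664 2.014
vertex -2.84 -0.309 2.394
vertex -3.733 -2.337 2.519
endloop
endfacet
facet normal -0.686 0.581 -0.438
outer loop
vertex 2.573 -1.132 -4.96
vertex 2.051 -1.228 -4.27
vertex 2.622 -0.572 -4.295
endloop
endfacet
facet normal 0.725 0.499 -0.474
outer loop
vertex 2.573 -1.132 -4.96
vertex 2.622 -0.572 -4.295
vertex 3.451 -1.875 -4.399
endloop
endfacet
facet normal 0.725 0.499 -0.474
outer loop
vertex 3.451 -1.875 -4.399
vertex 2.622 -0.572 -4.295
vertex 3.5 -1.316 -3.735
endloop
endfacet
facet normal 0.686 -0.581 0.438
outer loop
vertex 3.451 -1.875 -4.399
vertex 3.5 -1.316 -3.735
vertex 2.929 -1.972 -3.71
endloop
endfacet
facet normal -0.686 0.581 -0.438
outer loop
vertex 2.622 -0.572 -4.295
vertex 2.051 -1.228 -4.27
vertex 2.1 -0.669 -3.606
endloop
endfacet
facet normal 0.412 0.806 0.425
outer loop
vertex 2.622 -0.572 -4.295
vertex 2.1 -0.669 -3.606
vertex 3.5 -1.316 -3.735
endloop
endfacet
facet normal 0.412 0.806 0.424
outer loop
vertex 3.5 -1.316 -3.735
vertex 2.1 -0.669 -3.606
vertex 2.979 -1.413 -3.045
endloop
endfacet
facet normal 0.687 -0.581 0.437
outer loop
vertex 3.5 -1.316 -3.735
vertex 2.979 -1.413 -3.045
vertex 2.929 -1.972 -3.71
endloop
endfacet
facet normal -0.686 0.581 -0.438
outer loop
vertex 2.1 -0.669 -3.606
vertex 2.051 -1.228 -4.27
vertex 1.529 -1.325 -3.581
endloop
endfacet
facet normal -0.314 0.307 0.899
outer loop
vertex 2.1 -0.669 -3.606
vertex 1.529 -1.325 -3.581
vertex 2.979 -1.413 -3.045
endloop
endfacet
facet normal -0.313 0.308 0.898
outer loop
vertex 2.979 -1.413 -3.045
vertex 1.529 -1.325 -3.581
vertex 2.407 -2.068 -3.02
endloop
endfacet
facet normal 0.685 -0.582 0.438
outer loop
vertex 2.979 -1.413 -3.045
vertex 2.407 -2.068 -3.02
vertex 2.929 -1.972 -3.71
endloop
endfacet
facet normal -0.686 0.581 -0.438
outer loop
vertex 1.529 -1.325 -3.581
vertex 2.051 -1.228 -4.27
vertex 1.48 -1.884 -4.245
endloop
endfacet
facet normal -0.725 -0.499 0.474
outer loop
vertex 1.529 -1.325 -3.581
vertex 1.48 -1.884 -4.245
vertex 2.407 -2.068 -3.02
endloop
endfacet
facet normal -0.725 -0.499 0.474
outer loop
vertex 2.407 -2.068 -3.02
vertex 1.48 -1.884 -4.245
vertex 2.358 -2.628 -3.685
endloop
endfacet
facet normal 0.686 -0.581 0.438
outer loop
vertex 2.407 -2.068 -3.02
vertex 2.358 -2.628 -3.685
vertex 2.929 -1.972 -3.71
endloop
endfacet
facet normal -0.687 0.581 -0.437
outer loop
vertex 1.48 -1.884 -4.245
vertex 2.051 -1.228 -4.27
vertex 2.001 -1.787 -4.935
endloop
endfacet
facet normal -0.412 -0.806 -0.425
outer loop
vertex 1.48 -1.884 -4.245
vertex 2.001 -1.787 -4.935
vertex 2.358 -2.628 -3.685
endloop
endfacet
facet normal -0.411 -0.806 -0.425
outer loop
vertex 2.358 -2.628 -3.685
vertex 2.001 -1.787 -4.935
vertex 2.88 -2.531 -4.374
endloop
endfacet
facet normal 0.686 -0.581 0.438
outer loop
vertex 2.358 -2.628 -3.685
vertex 2.88 -2.531 -4.374
vertex 2.929 -1.972 -3.71
endloop
endfacet
facet normal -0.685 0.582 -0.438
outer loop
vertex 2.001 -1.787 -4.935
vertex 2.051 -1.228 -4.27
vertex 2.573 -1.132 -4.96
endloop
endfacet
facet normal 0.313 -0.308 -0.899
outer loop
vertex 2.001 -1.787 -4.935
vertex 2.573 -1.132 -4.96
vertex 2.88 -2.531 -4.374
endloop
endfacet
facet normal 0.314 -0.307 -0.898
outer loop
vertex 2.88 -2.531 -4.374
vertex 2.573 -1.132 -4.96
vertex 3.451 -1.875 -4.399
endloop
endfacet
facet normal 0.686 -0.581 0.438
outer loop
vertex 2.88 -2.531 -4.374
vertex 3.451 -1.875 -4.399
vertex 2.929 -1.972 -3.71
endloop
endfacet

endsolid


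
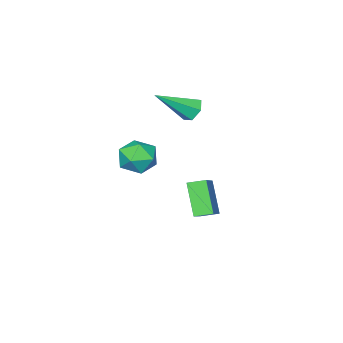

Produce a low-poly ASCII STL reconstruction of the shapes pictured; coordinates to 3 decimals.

solid 
facet normal -0.693 -0.476 -0.542
outer loop
vertex -3.013 2.034 -3.822
vertex -3.607 2.664 -3.616
vertex -2.501 3.011 -5.332
endloop
endfacet
facet normal 0.667 -0.708 -0.232
outer loop
vertex -1.213 3.896 -4.324
vertex -3.013 2.034 -3.822
vertex -2.501 3.011 -5.332
endloop
endfacet
facet normal -0.692 -0.476 -0.542
outer loop
vertex -2.501 3.011 -5.332
vertex -3.607 2.664 -3.616
vertex -3.095 3.641 -5.127
endloop
endfacet
facet normal 0.274 0.521 -0.808
outer loop
vertex -3.095 3.641 -5.127
vertex -1.213 3.896 -4.324
vertex -2.501 3.011 -5.332
endloop
endfacet
facet normal -0.274 -0.522 0.808
outer loop
vertex -3.013 2.034 -3.822
vertex -2.319 3.549 -2.608
vertex -3.607 2.664 -3.616
endloop
endfacet
facet normal 0.668 -0.708 -0.231
outer loop
vertex -1.725 2.919 -2.813
vertex -3.013 2.034 -3.822
vertex -1.213 3.896 -4.324
endloop
endfacet
facet normal -0.274 -0.522 0.808
outer loop
vertex -1.725 2.919 -2.813
vertex -2.319 3.549 -2.608
vertex -3.013 2.034 -3.822
endloop
endfacet
facet normal -0.667 0.708 0.231
outer loop
vertex -3.607 2.664 -3.616
vertex -2.319 3.549 -2.608
vertex -3.095 3.641 -5.127
endloop
endfacet
facet normal 0.274 0.522 -0.808
outer loop
vertex -1.807 4.526 -4.118
vertex -1.213 3.896 -4.324
vertex -3.095 3.641 -5.127
endloop
endfacet
facet normal -0.668 0.708 0.231
outer loop
vertex -3.095 3.641 -5.127
vertex -2.319 3.549 -2.608
vertex -1.807 4.526 -4.118
endloop
endfacet
facet normal 0.693 0.476 0.542
outer loop
vertex -1.807 4.526 -4.118
vertex -1.725 2.919 -2.813
vertex -1.213 3.896 -4.324
endloop
endfacet
facet normal 0.692 0.476 0.543
outer loop
vertex -2.319 3.549 -2.608
vertex -1.725 2.919 -2.813
vertex -1.807 4.526 -4.118
endloop
endfacet
facet normal -0.341 0.621 0.706
outer loop
vertex 0.305 2.949 -0.398
vertex -0.431 2.294 -0.177
vertex 0.456 2.237 0.301
endloop
endfacet
facet normal 0.365 0.691 0.625
outer loop
vertex 0.305 2.949 -0.398
vertex 0.456 2.237 0.301
vertex 1.184 2.454 -0.364
endloop
endfacet
facet normal 0.492 0.869 -0.055
outer loop
vertex 0.305 2.949 -0.398
vertex 1.184 2.454 -0.364
vertex 0.747 2.645 -1.253
endloop
endfacet
facet normal -0.135 0.910 -0.393
outer loop
vertex 0.305 2.949 -0.398
vertex 0.747 2.645 -1.253
vertex -0.251 2.547 -1.138
endloop
endfacet
facet normal -0.650 0.756 0.077
outer loop
vertex 0.305 2.949 -0.398
vertex -0.251 2.547 -1.138
vertex -0.431 2.294 -0.177
endloop
endfacet
facet normal 0.665 0.054 0.745
outer loop
vertex 1.184 2.454 -0.364
vertex 0.456 2.237 0.301
vertex 0.991 1.493 -0.122
endloop
endfacet
facet normal -0.477 -0.059 0.877
outer loop
vertex 0.456 2.237 0.301
vertex -0.431 2.294 -0.177
vertex -0.007 1.395 -0.007
endloop
endfacet
facet normal -0.977 0.161 -0.141
outer loop
vertex -0.431 2.294 -0.177
vertex -0.251 2.547 -1.138
vertex -0.444 1.586 -0.896
endloop
endfacet
facet normal -0.144 0.409 -0.901
outer loop
vertex -0.251 2.547 -1.138
vertex 0.747 2.645 -1.253
vertex 0.284 1.803 -1.561
endloop
endfacet
facet normal 0.870 0.343 -0.354
outer loop
vertex 0.747 2.645 -1.253
vertex 1.184 2.454 -0.364
vertex 1.171 1.746 -1.083
endloop
endfacet
facet normal 0.135 -0.910 0.393
outer loop
vertex 0.435 1.091 -0.862
vertex 0.991 1.493 -0.122
vertex -0.007 1.395 -0.007
endloop
endfacet
facet normal -0.492 -0.869 0.055
outer loop
vertex 0.435 1.091 -0.862
vertex -0.007 1.395 -0.007
vertex -0.444 1.586 -0.896
endloop
endfacet
facet normal -0.365 -0.691 -0.625
outer loop
vertex 0.435 1.091 -0.862
vertex -0.444 1.586 -0.896
vertex 0.284 1.803 -1.561
endloop
endfacet
facet normal 0.341 -0.621 -0.706
outer loop
vertex 0.435 1.091 -0.862
vertex 0.284 1.803 -1.561
vertex 1.171 1.746 -1.083
endloop
endfacet
facet normal 0.650 -0.756 -0.077
outer loop
vertex 0.435 1.091 -0.862
vertex 1.171 1.746 -1.083
vertex 0.991 1.493 -0.122
endloop
endfacet
facet normal 0.144 -0.409 0.901
outer loop
vertex -0.007 1.395 -0.007
vertex 0.991 1.493 -0.122
vertex 0.456 2.237 0.301
endloop
endfacet
facet normal -0.870 -0.343 0.354
outer loop
vertex -0.444 1.586 -0.896
vertex -0.007 1.395 -0.007
vertex -0.431 2.294 -0.177
endloop
endfacet
facet normal -0.665 -0.054 -0.745
outer loop
vertex 0.284 1.803 -1.561
vertex -0.444 1.586 -0.896
vertex -0.251 2.547 -1.138
endloop
endfacet
facet normal 0.477 0.059 -0.877
outer loop
vertex 1.171 1.746 -1.083
vertex 0.284 1.803 -1.561
vertex 0.747 2.645 -1.253
endloop
endfacet
facet normal 0.977 -0.161 0.141
outer loop
vertex 0.991 1.493 -0.122
vertex 1.171 1.746 -1.083
vertex 1.184 2.454 -0.364
endloop
endfacet
facet normal -0.732 0.367 -0.574
outer loop
vertex -2.757 2.206 0.512
vertex -3.212 1.766 0.811
vertex -3.108 2.401 1.085
endloop
endfacet
facet normal 0.641 0.756 0.135
outer loop
vertex -2.757 2.206 0.512
vertex -3.108 2.401 1.085
vertex -1.628 0.974 2.049
endloop
endfacet
facet normal -0.733 0.367 -0.573
outer loop
vertex -3.108 2.401 1.085
vertex -3.212 1.766 0.811
vertex -3.562 1.961 1.384
endloop
endfacet
facet normal 0.002 0.561 0.828
outer loop
vertex -3.108 2.401 1.085
vertex -3.562 1.961 1.384
vertex -1.628 0.974 2.049
endloop
endfacet
facet normal -0.733 0.367 -0.573
outer loop
vertex -3.562 1.961 1.384
vertex -3.212 1.766 0.811
vertex -3.666 1.325 1.11
endloop
endfacet
facet normal -0.441 -0.293 0.848
outer loop
vertex -3.562 1.961 1.384
vertex -3.666 1.325 1.11
vertex -1.628 0.974 2.049
endloop
endfacet
facet normal -0.733 0.366 -0.573
outer loop
vertex -3.666 1.325 1.11
vertex -3.212 1.766 0.811
vertex -3.315 1.13 0.537
endloop
endfacet
facet normal -0.245 -0.954 0.175
outer loop
vertex -3.666 1.325 1.11
vertex -3.315 1.13 0.537
vertex -1.628 0.974 2.049
endloop
endfacet
facet normal -0.733 0.366 -0.574
outer loop
vertex -3.315 1.13 0.537
vertex -3.212 1.766 0.811
vertex -2.861 1.57 0.238
endloop
endfacet
facet normal 0.394 -0.759 -0.518
outer loop
vertex -3.315 1.13 0.537
vertex -2.861 1.57 0.238
vertex -1.628 0.974 2.049
endloop
endfacet
facet normal -0.732 0.367 -0.574
outer loop
vertex -2.861 1.57 0.238
vertex -3.212 1.766 0.811
vertex -2.757 2.206 0.512
endloop
endfacet
facet normal 0.837 0.095 -0.539
outer loop
vertex -2.861 1.57 0.238
vertex -2.757 2.206 0.512
vertex -1.628 0.974 2.049
endloop
endfacet

endsolid


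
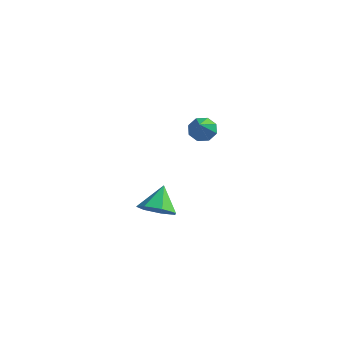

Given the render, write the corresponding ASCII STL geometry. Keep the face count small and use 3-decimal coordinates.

solid 
facet normal 0.135 -0.719 -0.682
outer loop
vertex 2.321 0.411 -3.61
vertex 1.304 0.367 -3.765
vertex 2.002 0.953 -4.245
endloop
endfacet
facet normal 0.722 0.662 0.202
outer loop
vertex 2.321 0.411 -3.61
vertex 2.002 0.953 -4.245
vertex 1.096 1.473 -2.715
endloop
endfacet
facet normal 0.134 -0.719 -0.682
outer loop
vertex 2.002 0.953 -4.245
vertex 1.304 0.367 -3.765
vertex 1.157 1.054 -4.518
endloop
endfacet
facet normal 0.185 0.959 -0.217
outer loop
vertex 2.002 0.953 -4.245
vertex 1.157 1.054 -4.518
vertex 1.096 1.473 -2.715
endloop
endfacet
facet normal 0.135 -0.719 -0.682
outer loop
vertex 1.157 1.054 -4.518
vertex 1.304 0.367 -3.765
vertex 0.423 0.638 -4.225
endloop
endfacet
facet normal -0.544 0.813 -0.207
outer loop
vertex 1.157 1.054 -4.518
vertex 0.423 0.638 -4.225
vertex 1.096 1.473 -2.715
endloop
endfacet
facet normal 0.135 -0.719 -0.682
outer loop
vertex 0.423 0.638 -4.225
vertex 1.304 0.367 -3.765
vertex 0.352 0.017 -3.585
endloop
endfacet
facet normal -0.916 0.335 0.223
outer loop
vertex 0.423 0.638 -4.225
vertex 0.352 0.017 -3.585
vertex 1.096 1.473 -2.715
endloop
endfacet
facet normal 0.135 -0.718 -0.683
outer loop
vertex 0.352 0.017 -3.585
vertex 1.304 0.367 -3.765
vertex 0.998 -0.34 -3.082
endloop
endfacet
facet normal -0.650 -0.117 0.751
outer loop
vertex 0.352 0.017 -3.585
vertex 0.998 -0.34 -3.082
vertex 1.096 1.473 -2.715
endloop
endfacet
facet normal 0.135 -0.718 -0.683
outer loop
vertex 0.998 -0.34 -3.082
vertex 1.304 0.367 -3.765
vertex 1.874 -0.165 -3.093
endloop
endfacet
facet normal 0.052 -0.201 0.978
outer loop
vertex 0.998 -0.34 -3.082
vertex 1.874 -0.165 -3.093
vertex 1.096 1.473 -2.715
endloop
endfacet
facet normal 0.135 -0.718 -0.683
outer loop
vertex 1.874 -0.165 -3.093
vertex 1.304 0.367 -3.765
vertex 2.321 0.411 -3.61
endloop
endfacet
facet normal 0.663 0.145 0.735
outer loop
vertex 1.874 -0.165 -3.093
vertex 2.321 0.411 -3.61
vertex 1.096 1.473 -2.715
endloop
endfacet
facet normal -0.262 0.679 -0.685
outer loop
vertex 3.955 1.466 2.066
vertex 3.26 1.339 2.206
vertex 3.757 1.792 2.465
endloop
endfacet
facet normal 0.932 0.187 0.310
outer loop
vertex 3.955 1.466 2.066
vertex 3.757 1.792 2.465
vertex 3.76 0.041 3.514
endloop
endfacet
facet normal -0.263 0.680 -0.685
outer loop
vertex 3.757 1.792 2.465
vertex 3.26 1.339 2.206
vertex 3.268 1.852 2.712
endloop
endfacet
facet normal 0.445 0.461 0.768
outer loop
vertex 3.757 1.792 2.465
vertex 3.268 1.852 2.712
vertex 3.76 0.041 3.514
endloop
endfacet
facet normal -0.261 0.680 -0.685
outer loop
vertex 3.268 1.852 2.712
vertex 3.26 1.339 2.206
vertex 2.774 1.612 2.662
endloop
endfacet
facet normal -0.254 0.333 0.908
outer loop
vertex 3.268 1.852 2.712
vertex 2.774 1.612 2.662
vertex 3.76 0.041 3.514
endloop
endfacet
facet normal -0.261 0.680 -0.685
outer loop
vertex 2.774 1.612 2.662
vertex 3.26 1.339 2.206
vertex 2.565 1.212 2.345
endloop
endfacet
facet normal -0.752 -0.121 0.648
outer loop
vertex 2.774 1.612 2.662
vertex 2.565 1.212 2.345
vertex 3.76 0.041 3.514
endloop
endfacet
facet normal -0.261 0.680 -0.685
outer loop
vertex 2.565 1.212 2.345
vertex 3.26 1.339 2.206
vertex 2.763 0.887 1.947
endloop
endfacet
facet normal -0.760 -0.635 0.141
outer loop
vertex 2.565 1.212 2.345
vertex 2.763 0.887 1.947
vertex 3.76 0.041 3.514
endloop
endfacet
facet normal -0.262 0.680 -0.684
outer loop
vertex 2.763 0.887 1.947
vertex 3.26 1.339 2.206
vertex 3.252 0.827 1.7
endloop
endfacet
facet normal -0.272 -0.908 -0.318
outer loop
vertex 2.763 0.887 1.947
vertex 3.252 0.827 1.7
vertex 3.76 0.041 3.514
endloop
endfacet
facet normal -0.261 0.681 -0.684
outer loop
vertex 3.252 0.827 1.7
vertex 3.26 1.339 2.206
vertex 3.746 1.067 1.75
endloop
endfacet
facet normal 0.426 -0.781 -0.457
outer loop
vertex 3.252 0.827 1.7
vertex 3.746 1.067 1.75
vertex 3.76 0.041 3.514
endloop
endfacet
facet normal -0.262 0.680 -0.685
outer loop
vertex 3.746 1.067 1.75
vertex 3.26 1.339 2.206
vertex 3.955 1.466 2.066
endloop
endfacet
facet normal 0.924 -0.327 -0.198
outer loop
vertex 3.746 1.067 1.75
vertex 3.955 1.466 2.066
vertex 3.76 0.041 3.514
endloop
endfacet

endsolid


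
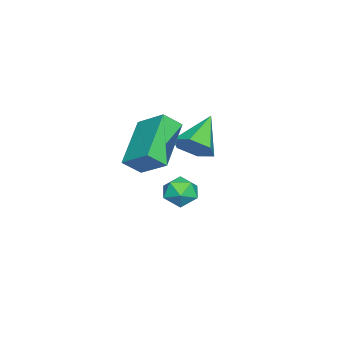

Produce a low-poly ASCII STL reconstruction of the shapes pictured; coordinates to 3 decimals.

solid 
facet normal -0.416 0.634 -0.651
outer loop
vertex 1.18 -0.217 3.363
vertex 1.627 0.842 4.109
vertex 2.911 -0.189 2.284
endloop
endfacet
facet normal -0.327 -0.772 -0.545
outer loop
vertex 3.273 -0.742 2.851
vertex 1.18 -0.217 3.363
vertex 2.911 -0.189 2.284
endloop
endfacet
facet normal -0.416 0.635 -0.651
outer loop
vertex 2.911 -0.189 2.284
vertex 1.627 0.842 4.109
vertex 3.359 0.869 3.03
endloop
endfacet
facet normal 0.849 0.013 -0.529
outer loop
vertex 3.359 0.869 3.03
vertex 3.273 -0.742 2.851
vertex 2.911 -0.189 2.284
endloop
endfacet
facet normal -0.849 -0.014 0.528
outer loop
vertex 1.18 -0.217 3.363
vertex 1.989 0.289 4.676
vertex 1.627 0.842 4.109
endloop
endfacet
facet normal -0.327 -0.773 -0.544
outer loop
vertex 1.541 -0.769 3.93
vertex 1.18 -0.217 3.363
vertex 3.273 -0.742 2.851
endloop
endfacet
facet normal -0.849 -0.013 0.528
outer loop
vertex 1.541 -0.769 3.93
vertex 1.989 0.289 4.676
vertex 1.18 -0.217 3.363
endloop
endfacet
facet normal 0.327 0.772 0.544
outer loop
vertex 1.627 0.842 4.109
vertex 1.989 0.289 4.676
vertex 3.359 0.869 3.03
endloop
endfacet
facet normal 0.849 0.013 -0.528
outer loop
vertex 3.72 0.317 3.597
vertex 3.273 -0.742 2.851
vertex 3.359 0.869 3.03
endloop
endfacet
facet normal 0.327 0.773 0.544
outer loop
vertex 3.359 0.869 3.03
vertex 1.989 0.289 4.676
vertex 3.72 0.317 3.597
endloop
endfacet
facet normal 0.416 -0.634 0.652
outer loop
vertex 3.72 0.317 3.597
vertex 1.541 -0.769 3.93
vertex 3.273 -0.742 2.851
endloop
endfacet
facet normal 0.416 -0.635 0.651
outer loop
vertex 1.989 0.289 4.676
vertex 1.541 -0.769 3.93
vertex 3.72 0.317 3.597
endloop
endfacet
facet normal 0.799 -0.132 -0.587
outer loop
vertex 1.56 1.07 3.403
vertex 1.085 1.062 2.759
vertex 1.392 1.753 3.021
endloop
endfacet
facet normal 0.208 0.516 0.831
outer loop
vertex 1.56 1.07 3.403
vertex 1.392 1.753 3.021
vertex -0.225 1.278 3.721
endloop
endfacet
facet normal 0.799 -0.132 -0.587
outer loop
vertex 1.392 1.753 3.021
vertex 1.085 1.062 2.759
vertex 0.917 1.745 2.377
endloop
endfacet
facet normal -0.219 0.964 0.149
outer loop
vertex 1.392 1.753 3.021
vertex 0.917 1.745 2.377
vertex -0.225 1.278 3.721
endloop
endfacet
facet normal 0.799 -0.131 -0.587
outer loop
vertex 0.917 1.745 2.377
vertex 1.085 1.062 2.759
vertex 0.611 1.054 2.115
endloop
endfacet
facet normal -0.738 0.499 -0.454
outer loop
vertex 0.917 1.745 2.377
vertex 0.611 1.054 2.115
vertex -0.225 1.278 3.721
endloop
endfacet
facet normal 0.799 -0.131 -0.587
outer loop
vertex 0.611 1.054 2.115
vertex 1.085 1.062 2.759
vertex 0.779 0.371 2.497
endloop
endfacet
facet normal -0.830 -0.414 -0.374
outer loop
vertex 0.611 1.054 2.115
vertex 0.779 0.371 2.497
vertex -0.225 1.278 3.721
endloop
endfacet
facet normal 0.799 -0.131 -0.587
outer loop
vertex 0.779 0.371 2.497
vertex 1.085 1.062 2.759
vertex 1.253 0.379 3.141
endloop
endfacet
facet normal -0.403 -0.862 0.308
outer loop
vertex 0.779 0.371 2.497
vertex 1.253 0.379 3.141
vertex -0.225 1.278 3.721
endloop
endfacet
facet normal 0.799 -0.132 -0.587
outer loop
vertex 1.253 0.379 3.141
vertex 1.085 1.062 2.759
vertex 1.56 1.07 3.403
endloop
endfacet
facet normal 0.116 -0.397 0.911
outer loop
vertex 1.253 0.379 3.141
vertex 1.56 1.07 3.403
vertex -0.225 1.278 3.721
endloop
endfacet
facet normal -0.865 0.313 -0.391
outer loop
vertex -0.863 0.353 -1.042
vertex -1.23 -0.161 -0.642
vertex -1.112 0.519 -0.358
endloop
endfacet
facet normal -0.395 0.850 -0.350
outer loop
vertex -0.863 0.353 -1.042
vertex -1.112 0.519 -0.358
vertex -0.434 0.745 -0.574
endloop
endfacet
facet normal 0.184 0.664 -0.725
outer loop
vertex -0.863 0.353 -1.042
vertex -0.434 0.745 -0.574
vertex -0.133 0.205 -0.992
endloop
endfacet
facet normal 0.071 0.013 -0.997
outer loop
vertex -0.863 0.353 -1.042
vertex -0.133 0.205 -0.992
vertex -0.625 -0.355 -1.034
endloop
endfacet
facet normal -0.577 -0.203 -0.791
outer loop
vertex -0.863 0.353 -1.042
vertex -0.625 -0.355 -1.034
vertex -1.23 -0.161 -0.642
endloop
endfacet
facet normal -0.201 0.922 0.332
outer loop
vertex -0.434 0.745 -0.574
vertex -1.112 0.519 -0.358
vertex -0.535 0.475 0.114
endloop
endfacet
facet normal -0.962 0.055 0.268
outer loop
vertex -1.112 0.519 -0.358
vertex -1.23 -0.161 -0.642
vertex -1.027 -0.085 0.072
endloop
endfacet
facet normal -0.496 -0.781 -0.379
outer loop
vertex -1.23 -0.161 -0.642
vertex -0.625 -0.355 -1.034
vertex -0.726 -0.625 -0.346
endloop
endfacet
facet normal 0.551 -0.431 -0.714
outer loop
vertex -0.625 -0.355 -1.034
vertex -0.133 0.205 -0.992
vertex -0.048 -0.399 -0.562
endloop
endfacet
facet normal 0.734 0.622 -0.275
outer loop
vertex -0.133 0.205 -0.992
vertex -0.434 0.745 -0.574
vertex 0.07 0.281 -0.278
endloop
endfacet
facet normal -0.071 -0.013 0.997
outer loop
vertex -0.297 -0.233 0.122
vertex -0.535 0.475 0.114
vertex -1.027 -0.085 0.072
endloop
endfacet
facet normal -0.184 -0.664 0.725
outer loop
vertex -0.297 -0.233 0.122
vertex -1.027 -0.085 0.072
vertex -0.726 -0.625 -0.346
endloop
endfacet
facet normal 0.395 -0.850 0.350
outer loop
vertex -0.297 -0.233 0.122
vertex -0.726 -0.625 -0.346
vertex -0.048 -0.399 -0.562
endloop
endfacet
facet normal 0.865 -0.313 0.391
outer loop
vertex -0.297 -0.233 0.122
vertex -0.048 -0.399 -0.562
vertex 0.07 0.281 -0.278
endloop
endfacet
facet normal 0.577 0.203 0.791
outer loop
vertex -0.297 -0.233 0.122
vertex 0.07 0.281 -0.278
vertex -0.535 0.475 0.114
endloop
endfacet
facet normal -0.551 0.431 0.714
outer loop
vertex -1.027 -0.085 0.072
vertex -0.535 0.475 0.114
vertex -1.112 0.519 -0.358
endloop
endfacet
facet normal -0.734 -0.622 0.275
outer loop
vertex -0.726 -0.625 -0.346
vertex -1.027 -0.085 0.072
vertex -1.23 -0.161 -0.642
endloop
endfacet
facet normal 0.201 -0.922 -0.332
outer loop
vertex -0.048 -0.399 -0.562
vertex -0.726 -0.625 -0.346
vertex -0.625 -0.355 -1.034
endloop
endfacet
facet normal 0.962 -0.055 -0.268
outer loop
vertex 0.07 0.281 -0.278
vertex -0.048 -0.399 -0.562
vertex -0.133 0.205 -0.992
endloop
endfacet
facet normal 0.496 0.781 0.379
outer loop
vertex -0.535 0.475 0.114
vertex 0.07 0.281 -0.278
vertex -0.434 0.745 -0.574
endloop
endfacet

endsolid


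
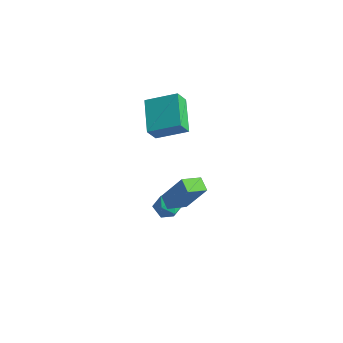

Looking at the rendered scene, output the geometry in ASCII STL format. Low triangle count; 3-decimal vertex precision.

solid 
facet normal -0.695 0.426 0.579
outer loop
vertex -0.412 0.776 -2.813
vertex -0.988 0.35 -3.19
vertex -0.625 0.047 -2.532
endloop
endfacet
facet normal -0.070 0.376 0.924
outer loop
vertex -0.412 0.776 -2.813
vertex -0.625 0.047 -2.532
vertex 0.156 0.258 -2.559
endloop
endfacet
facet normal 0.420 0.727 0.543
outer loop
vertex -0.412 0.776 -2.813
vertex 0.156 0.258 -2.559
vertex 0.276 0.691 -3.232
endloop
endfacet
facet normal 0.100 0.994 -0.037
outer loop
vertex -0.412 0.776 -2.813
vertex 0.276 0.691 -3.232
vertex -0.431 0.748 -3.622
endloop
endfacet
facet normal -0.589 0.808 -0.014
outer loop
vertex -0.412 0.776 -2.813
vertex -0.431 0.748 -3.622
vertex -0.988 0.35 -3.19
endloop
endfacet
facet normal 0.117 -0.312 0.943
outer loop
vertex 0.156 0.258 -2.559
vertex -0.625 0.047 -2.532
vertex -0.069 -0.488 -2.778
endloop
endfacet
facet normal -0.893 -0.232 0.386
outer loop
vertex -0.625 0.047 -2.532
vertex -0.988 0.35 -3.19
vertex -0.776 -0.431 -3.168
endloop
endfacet
facet normal -0.722 0.386 -0.575
outer loop
vertex -0.988 0.35 -3.19
vertex -0.431 0.748 -3.622
vertex -0.656 0.002 -3.841
endloop
endfacet
facet normal 0.392 0.688 -0.610
outer loop
vertex -0.431 0.748 -3.622
vertex 0.276 0.691 -3.232
vertex 0.125 0.213 -3.868
endloop
endfacet
facet normal 0.910 0.256 0.327
outer loop
vertex 0.276 0.691 -3.232
vertex 0.156 0.258 -2.559
vertex 0.488 -0.09 -3.21
endloop
endfacet
facet normal -0.100 -0.994 0.037
outer loop
vertex -0.088 -0.516 -3.587
vertex -0.069 -0.488 -2.778
vertex -0.776 -0.431 -3.168
endloop
endfacet
facet normal -0.420 -0.727 -0.543
outer loop
vertex -0.088 -0.516 -3.587
vertex -0.776 -0.431 -3.168
vertex -0.656 0.002 -3.841
endloop
endfacet
facet normal 0.070 -0.376 -0.924
outer loop
vertex -0.088 -0.516 -3.587
vertex -0.656 0.002 -3.841
vertex 0.125 0.213 -3.868
endloop
endfacet
facet normal 0.695 -0.426 -0.579
outer loop
vertex -0.088 -0.516 -3.587
vertex 0.125 0.213 -3.868
vertex 0.488 -0.09 -3.21
endloop
endfacet
facet normal 0.589 -0.808 0.014
outer loop
vertex -0.088 -0.516 -3.587
vertex 0.488 -0.09 -3.21
vertex -0.069 -0.488 -2.778
endloop
endfacet
facet normal -0.392 -0.688 0.610
outer loop
vertex -0.776 -0.431 -3.168
vertex -0.069 -0.488 -2.778
vertex -0.625 0.047 -2.532
endloop
endfacet
facet normal -0.910 -0.256 -0.327
outer loop
vertex -0.656 0.002 -3.841
vertex -0.776 -0.431 -3.168
vertex -0.988 0.35 -3.19
endloop
endfacet
facet normal -0.117 0.312 -0.943
outer loop
vertex 0.125 0.213 -3.868
vertex -0.656 0.002 -3.841
vertex -0.431 0.748 -3.622
endloop
endfacet
facet normal 0.893 0.232 -0.386
outer loop
vertex 0.488 -0.09 -3.21
vertex 0.125 0.213 -3.868
vertex 0.276 0.691 -3.232
endloop
endfacet
facet normal 0.722 -0.386 0.575
outer loop
vertex -0.069 -0.488 -2.778
vertex 0.488 -0.09 -3.21
vertex 0.156 0.258 -2.559
endloop
endfacet
facet normal -0.495 -0.185 -0.849
outer loop
vertex 2.561 -2.85 0.594
vertex 1.87 -2.534 0.928
vertex 2.85 -1.799 0.197
endloop
endfacet
facet normal 0.832 -0.381 -0.403
outer loop
vertex 3.85 -1.426 1.912
vertex 2.561 -2.85 0.594
vertex 2.85 -1.799 0.197
endloop
endfacet
facet normal -0.495 -0.185 -0.849
outer loop
vertex 2.85 -1.799 0.197
vertex 1.87 -2.534 0.928
vertex 2.159 -1.483 0.531
endloop
endfacet
facet normal 0.249 0.906 -0.342
outer loop
vertex 2.159 -1.483 0.531
vertex 3.85 -1.426 1.912
vertex 2.85 -1.799 0.197
endloop
endfacet
facet normal -0.249 -0.906 0.342
outer loop
vertex 2.561 -2.85 0.594
vertex 2.87 -2.161 2.643
vertex 1.87 -2.534 0.928
endloop
endfacet
facet normal 0.832 -0.381 -0.403
outer loop
vertex 3.561 -2.477 2.309
vertex 2.561 -2.85 0.594
vertex 3.85 -1.426 1.912
endloop
endfacet
facet normal -0.249 -0.906 0.342
outer loop
vertex 3.561 -2.477 2.309
vertex 2.87 -2.161 2.643
vertex 2.561 -2.85 0.594
endloop
endfacet
facet normal -0.832 0.381 0.403
outer loop
vertex 1.87 -2.534 0.928
vertex 2.87 -2.161 2.643
vertex 2.159 -1.483 0.531
endloop
endfacet
facet normal 0.249 0.906 -0.342
outer loop
vertex 3.159 -1.11 2.246
vertex 3.85 -1.426 1.912
vertex 2.159 -1.483 0.531
endloop
endfacet
facet normal -0.832 0.381 0.403
outer loop
vertex 2.159 -1.483 0.531
vertex 2.87 -2.161 2.643
vertex 3.159 -1.11 2.246
endloop
endfacet
facet normal 0.495 0.185 0.849
outer loop
vertex 3.159 -1.11 2.246
vertex 3.561 -2.477 2.309
vertex 3.85 -1.426 1.912
endloop
endfacet
facet normal 0.495 0.185 0.849
outer loop
vertex 2.87 -2.161 2.643
vertex 3.561 -2.477 2.309
vertex 3.159 -1.11 2.246
endloop
endfacet
facet normal -0.741 -0.546 -0.390
outer loop
vertex -3.209 1.751 0.007
vertex -4.678 3.102 0.908
vertex -3.191 2.379 -0.908
endloop
endfacet
facet normal 0.671 -0.617 -0.411
outer loop
vertex -1.782 3.418 -0.168
vertex -3.209 1.751 0.007
vertex -3.191 2.379 -0.908
endloop
endfacet
facet normal -0.742 -0.546 -0.390
outer loop
vertex -3.191 2.379 -0.908
vertex -4.678 3.102 0.908
vertex -4.66 3.731 -0.007
endloop
endfacet
facet normal 0.015 0.566 -0.824
outer loop
vertex -4.66 3.731 -0.007
vertex -1.782 3.418 -0.168
vertex -3.191 2.379 -0.908
endloop
endfacet
facet normal -0.015 -0.566 0.824
outer loop
vertex -3.209 1.751 0.007
vertex -3.269 4.141 1.648
vertex -4.678 3.102 0.908
endloop
endfacet
facet normal 0.671 -0.617 -0.411
outer loop
vertex -1.8 2.789 0.747
vertex -3.209 1.751 0.007
vertex -1.782 3.418 -0.168
endloop
endfacet
facet normal -0.016 -0.566 0.824
outer loop
vertex -1.8 2.789 0.747
vertex -3.269 4.141 1.648
vertex -3.209 1.751 0.007
endloop
endfacet
facet normal -0.671 0.617 0.411
outer loop
vertex -4.678 3.102 0.908
vertex -3.269 4.141 1.648
vertex -4.66 3.731 -0.007
endloop
endfacet
facet normal 0.016 0.566 -0.824
outer loop
vertex -3.251 4.769 0.733
vertex -1.782 3.418 -0.168
vertex -4.66 3.731 -0.007
endloop
endfacet
facet normal -0.671 0.618 0.411
outer loop
vertex -4.66 3.731 -0.007
vertex -3.269 4.141 1.648
vertex -3.251 4.769 0.733
endloop
endfacet
facet normal 0.741 0.546 0.390
outer loop
vertex -3.251 4.769 0.733
vertex -1.8 2.789 0.747
vertex -1.782 3.418 -0.168
endloop
endfacet
facet normal 0.742 0.546 0.389
outer loop
vertex -3.269 4.141 1.648
vertex -1.8 2.789 0.747
vertex -3.251 4.769 0.733
endloop
endfacet

endsolid


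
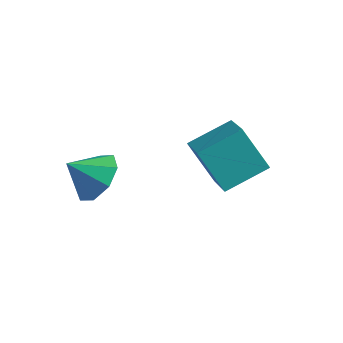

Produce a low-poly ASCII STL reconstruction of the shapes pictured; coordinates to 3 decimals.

solid 
facet normal -0.527 -0.770 -0.359
outer loop
vertex -0.309 0.138 -2.908
vertex -1.436 1.376 -3.908
vertex 0.906 0.016 -4.428
endloop
endfacet
facet normal 0.578 -0.635 0.513
outer loop
vertex 1.896 1.464 -3.752
vertex -0.309 0.138 -2.908
vertex 0.906 0.016 -4.428
endloop
endfacet
facet normal -0.527 -0.770 -0.359
outer loop
vertex 0.906 0.016 -4.428
vertex -1.436 1.376 -3.908
vertex -0.221 1.254 -5.428
endloop
endfacet
facet normal 0.623 -0.062 -0.780
outer loop
vertex -0.221 1.254 -5.428
vertex 1.896 1.464 -3.752
vertex 0.906 0.016 -4.428
endloop
endfacet
facet normal -0.623 0.062 0.780
outer loop
vertex -0.309 0.138 -2.908
vertex -0.446 2.824 -3.232
vertex -1.436 1.376 -3.908
endloop
endfacet
facet normal 0.578 -0.635 0.513
outer loop
vertex 0.681 1.586 -2.232
vertex -0.309 0.138 -2.908
vertex 1.896 1.464 -3.752
endloop
endfacet
facet normal -0.623 0.062 0.780
outer loop
vertex 0.681 1.586 -2.232
vertex -0.446 2.824 -3.232
vertex -0.309 0.138 -2.908
endloop
endfacet
facet normal -0.578 0.635 -0.513
outer loop
vertex -1.436 1.376 -3.908
vertex -0.446 2.824 -3.232
vertex -0.221 1.254 -5.428
endloop
endfacet
facet normal 0.623 -0.062 -0.780
outer loop
vertex 0.769 2.702 -4.752
vertex 1.896 1.464 -3.752
vertex -0.221 1.254 -5.428
endloop
endfacet
facet normal -0.578 0.635 -0.513
outer loop
vertex -0.221 1.254 -5.428
vertex -0.446 2.824 -3.232
vertex 0.769 2.702 -4.752
endloop
endfacet
facet normal 0.527 0.770 0.359
outer loop
vertex 0.769 2.702 -4.752
vertex 0.681 1.586 -2.232
vertex 1.896 1.464 -3.752
endloop
endfacet
facet normal 0.527 0.770 0.359
outer loop
vertex -0.446 2.824 -3.232
vertex 0.681 1.586 -2.232
vertex 0.769 2.702 -4.752
endloop
endfacet
facet normal 0.591 0.456 -0.666
outer loop
vertex -2.149 -2.67 -3.413
vertex -3.017 -2.121 -3.807
vertex -2.271 -1.936 -3.019
endloop
endfacet
facet normal 0.296 -0.413 0.861
outer loop
vertex -2.149 -2.67 -3.413
vertex -2.271 -1.936 -3.019
vertex -3.843 -2.759 -2.873
endloop
endfacet
facet normal 0.591 0.455 -0.666
outer loop
vertex -2.271 -1.936 -3.019
vertex -3.017 -2.121 -3.807
vertex -2.83 -1.31 -3.087
endloop
endfacet
facet normal 0.024 0.129 0.991
outer loop
vertex -2.271 -1.936 -3.019
vertex -2.83 -1.31 -3.087
vertex -3.843 -2.759 -2.873
endloop
endfacet
facet normal 0.590 0.456 -0.667
outer loop
vertex -2.83 -1.31 -3.087
vertex -3.017 -2.121 -3.807
vertex -3.499 -1.16 -3.576
endloop
endfacet
facet normal -0.464 0.438 0.770
outer loop
vertex -2.83 -1.31 -3.087
vertex -3.499 -1.16 -3.576
vertex -3.843 -2.759 -2.873
endloop
endfacet
facet normal 0.590 0.456 -0.666
outer loop
vertex -3.499 -1.16 -3.576
vertex -3.017 -2.121 -3.807
vertex -3.885 -1.572 -4.2
endloop
endfacet
facet normal -0.884 0.334 0.327
outer loop
vertex -3.499 -1.16 -3.576
vertex -3.885 -1.572 -4.2
vertex -3.843 -2.759 -2.873
endloop
endfacet
facet normal 0.590 0.456 -0.666
outer loop
vertex -3.885 -1.572 -4.2
vertex -3.017 -2.121 -3.807
vertex -3.763 -2.306 -4.594
endloop
endfacet
facet normal -0.989 -0.122 -0.078
outer loop
vertex -3.885 -1.572 -4.2
vertex -3.763 -2.306 -4.594
vertex -3.843 -2.759 -2.873
endloop
endfacet
facet normal 0.590 0.456 -0.666
outer loop
vertex -3.763 -2.306 -4.594
vertex -3.017 -2.121 -3.807
vertex -3.203 -2.932 -4.526
endloop
endfacet
facet normal -0.718 -0.665 -0.208
outer loop
vertex -3.763 -2.306 -4.594
vertex -3.203 -2.932 -4.526
vertex -3.843 -2.759 -2.873
endloop
endfacet
facet normal 0.591 0.455 -0.666
outer loop
vertex -3.203 -2.932 -4.526
vertex -3.017 -2.121 -3.807
vertex -2.535 -3.083 -4.037
endloop
endfacet
facet normal -0.230 -0.973 0.013
outer loop
vertex -3.203 -2.932 -4.526
vertex -2.535 -3.083 -4.037
vertex -3.843 -2.759 -2.873
endloop
endfacet
facet normal 0.590 0.455 -0.666
outer loop
vertex -2.535 -3.083 -4.037
vertex -3.017 -2.121 -3.807
vertex -2.149 -2.67 -3.413
endloop
endfacet
facet normal 0.191 -0.869 0.457
outer loop
vertex -2.535 -3.083 -4.037
vertex -2.149 -2.67 -3.413
vertex -3.843 -2.759 -2.873
endloop
endfacet

endsolid
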